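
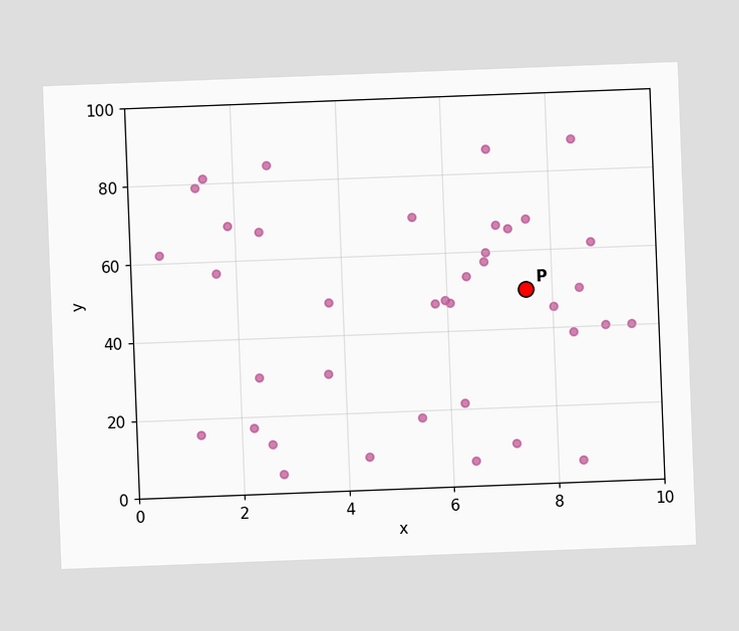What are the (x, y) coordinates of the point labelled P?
The chart is tilted about 2° counter-clockwise. Following the gridlines from P to each axis, P sits at (7.5, 50).

(7.5, 50)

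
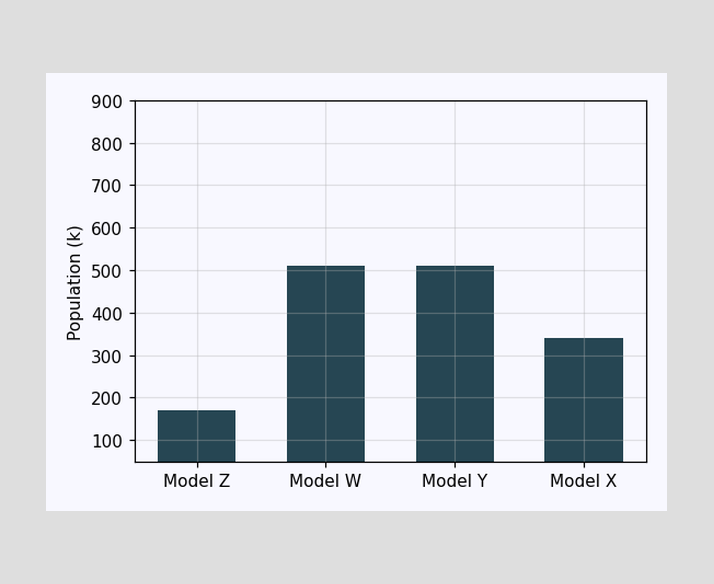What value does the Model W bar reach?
510k

Reading along the chart's y-axis, the Model W bar reaches 510k.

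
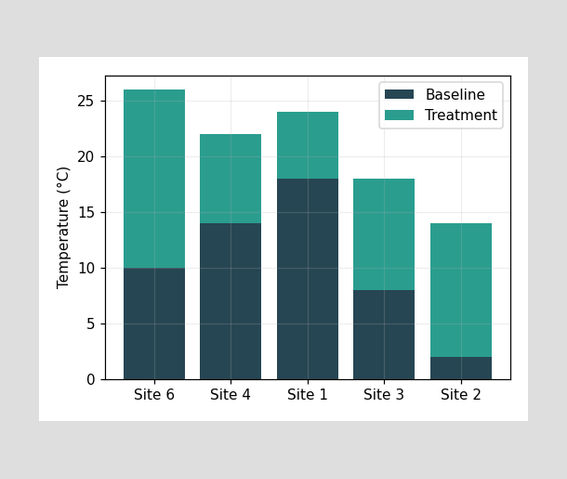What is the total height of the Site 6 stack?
The Site 6 stack's top reaches 26°C on the y-axis.

26°C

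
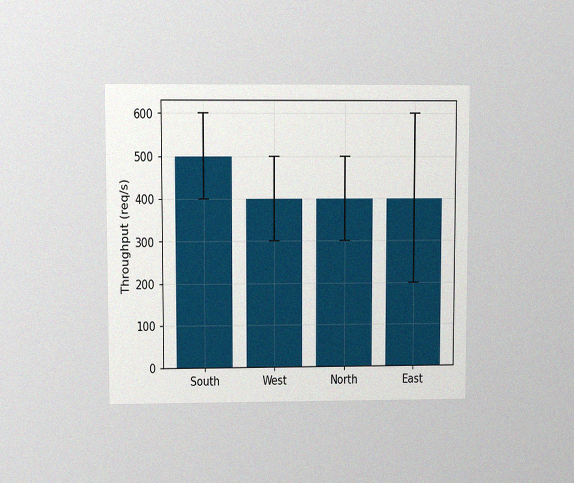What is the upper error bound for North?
The chart is viewed at a slight angle, with some photo noise. The North bar's upper whisker reaches 500req/s.

500req/s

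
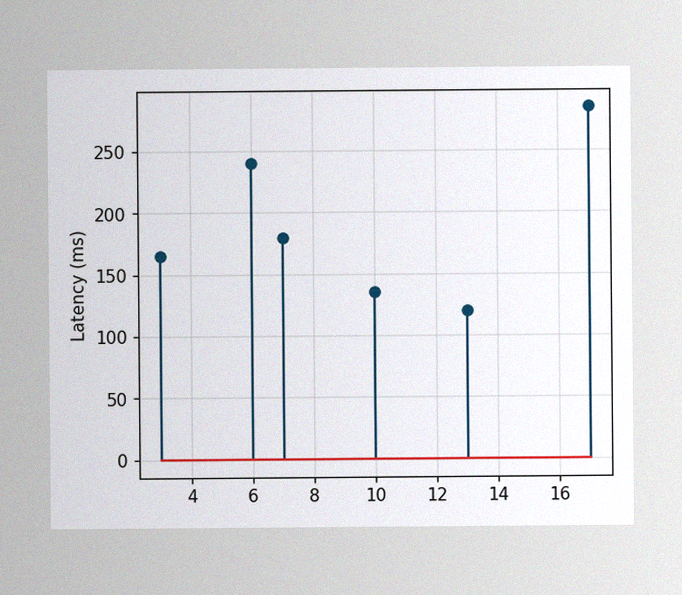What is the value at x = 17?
The image has some photo noise and uneven lighting. The stem at x=17 reaches 285ms.

285ms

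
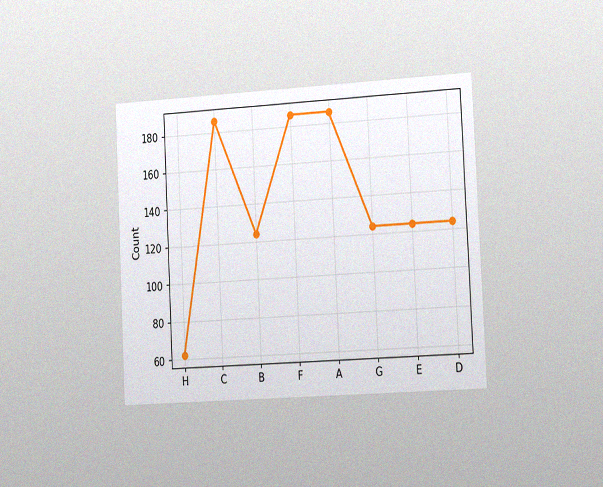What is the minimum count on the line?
The chart is tilted about 3° counter-clockwise and viewed slightly from the right, with some photo noise. The lowest point is at H, and reading across to the y-axis gives 62.

62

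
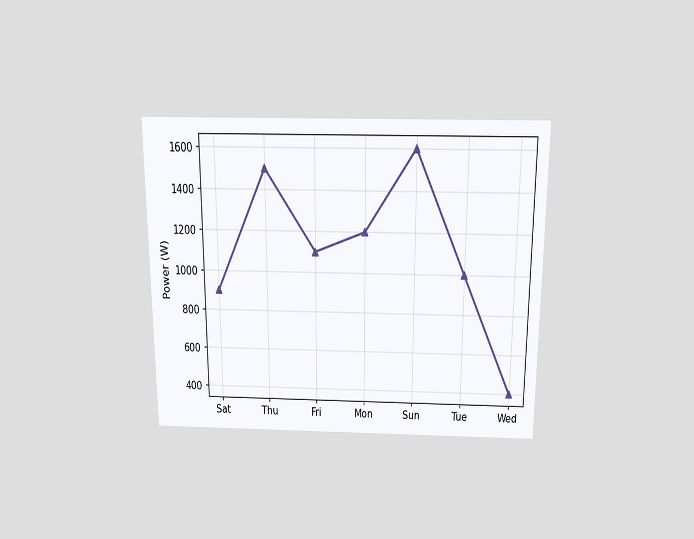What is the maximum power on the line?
1600W

The chart is viewed slightly from above. The highest point is at Sun, and reading across to the y-axis gives 1600W.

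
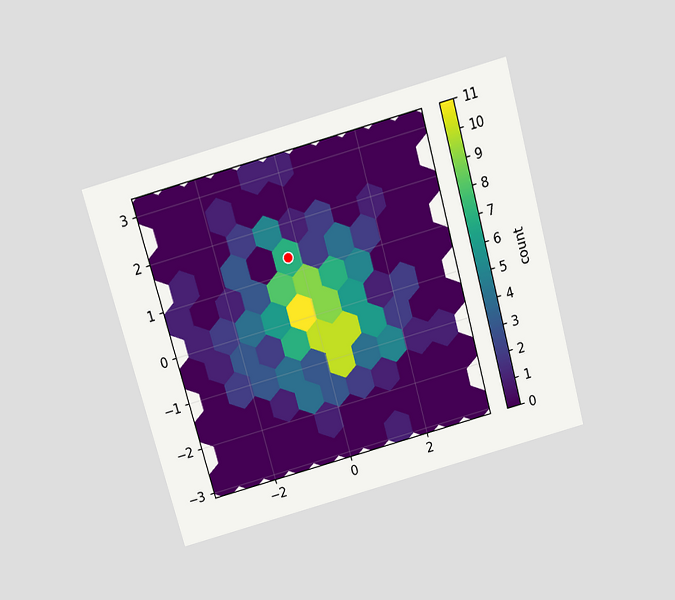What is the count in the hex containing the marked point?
7

The chart is tilted about 15° counter-clockwise and viewed slightly from above. The marked hex reads 7 on the colorbar.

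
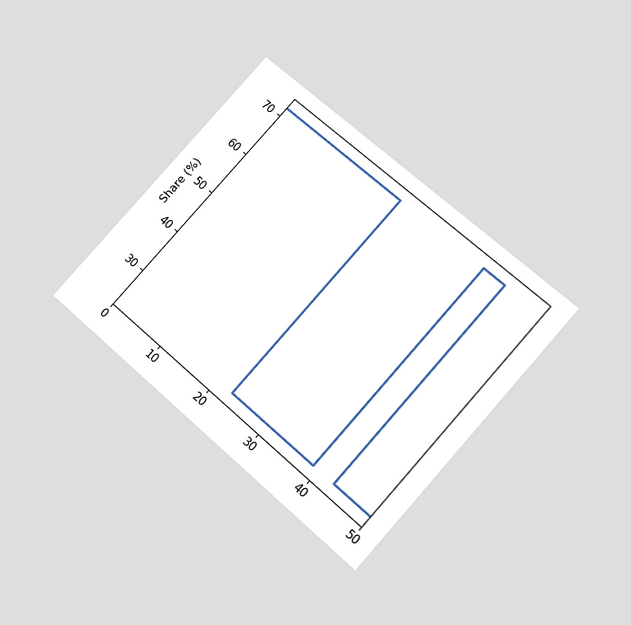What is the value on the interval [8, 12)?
72%

The chart is tilted about 42° clockwise and viewed slightly from below. On [8, 12) the step sits at 72%.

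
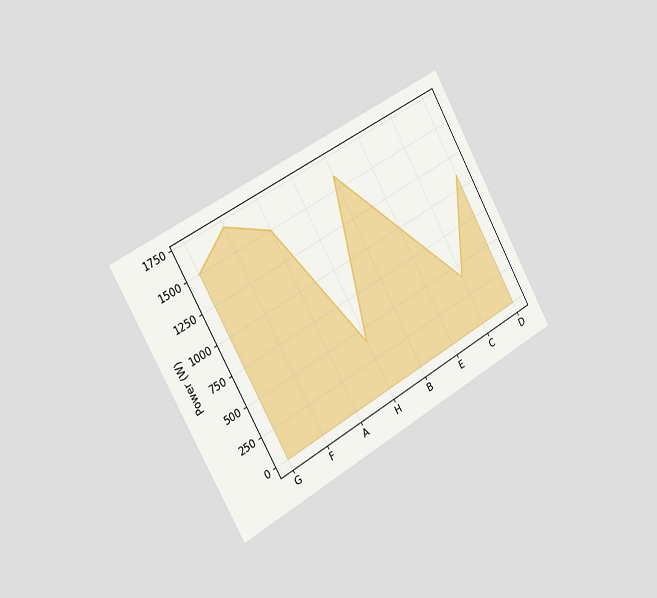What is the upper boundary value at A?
The chart is tilted about 29° counter-clockwise and viewed slightly from the left. At A the upper boundary is at 1500W.

1500W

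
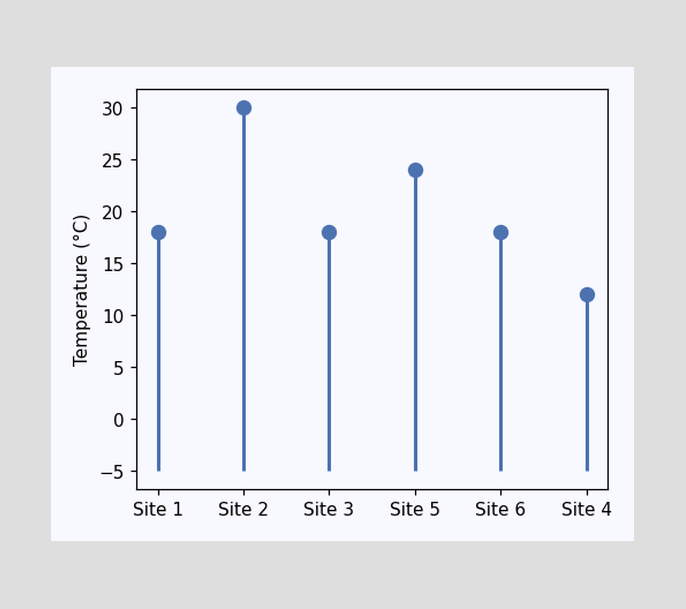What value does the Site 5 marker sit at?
The Site 5 marker sits at 24°C.

24°C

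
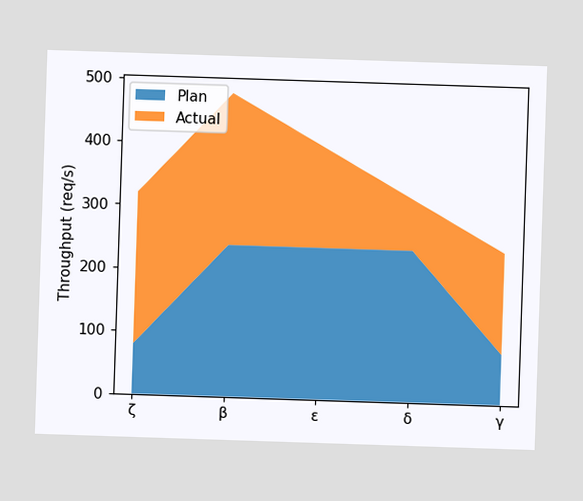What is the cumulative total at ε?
400req/s

The stacked total at ε reaches 400req/s.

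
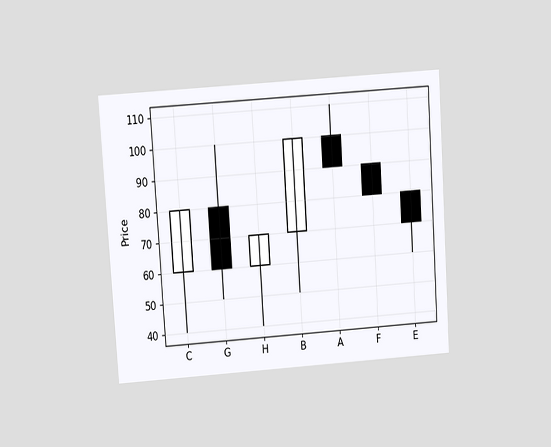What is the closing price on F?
80

The chart is tilted about 4° counter-clockwise and viewed at a slight angle. The F candle closes at 80.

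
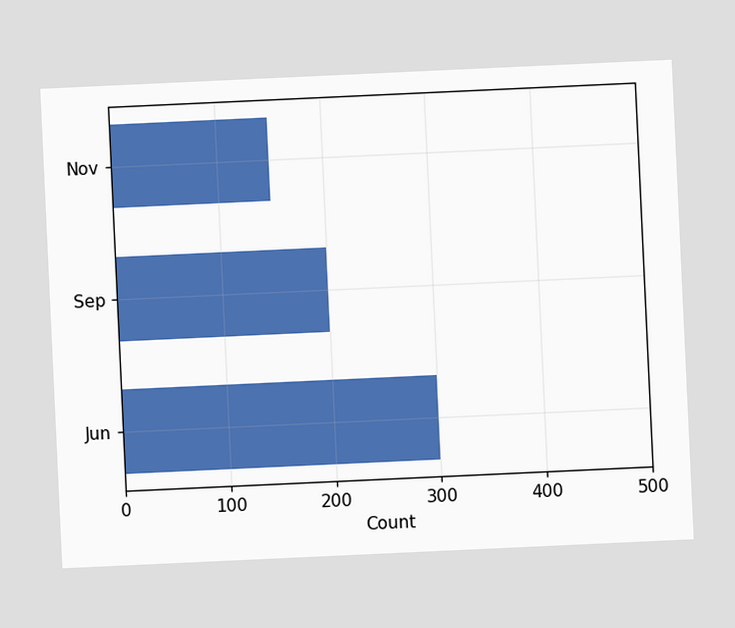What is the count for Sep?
The chart is tilted about 3° counter-clockwise. Reading along the chart's x-axis, the Sep bar reaches 200.

200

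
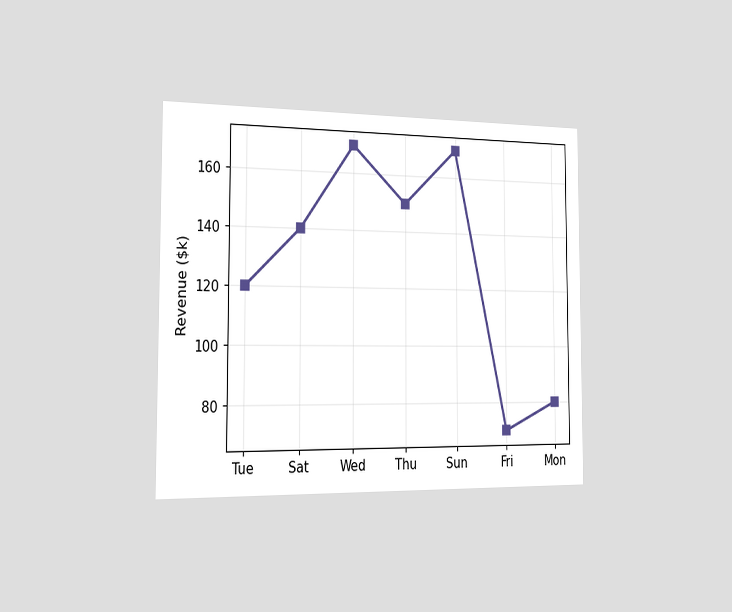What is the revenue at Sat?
The chart is viewed slightly from the left. At Sat, the line is at $140k.

$140k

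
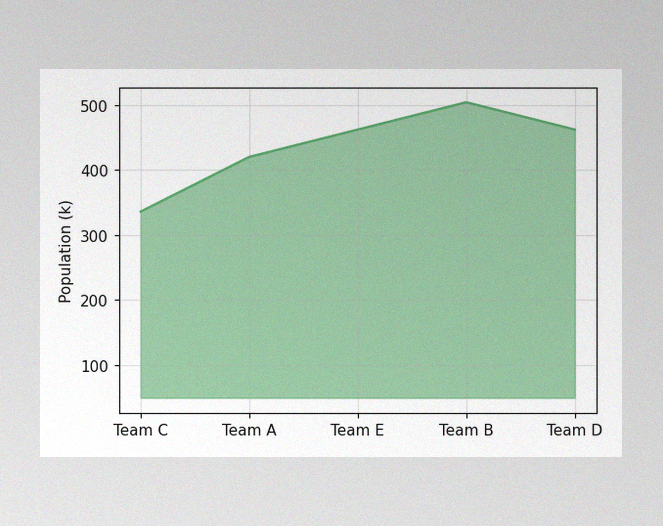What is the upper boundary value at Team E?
462k

The image has some photo noise and uneven lighting. At Team E the upper boundary is at 462k.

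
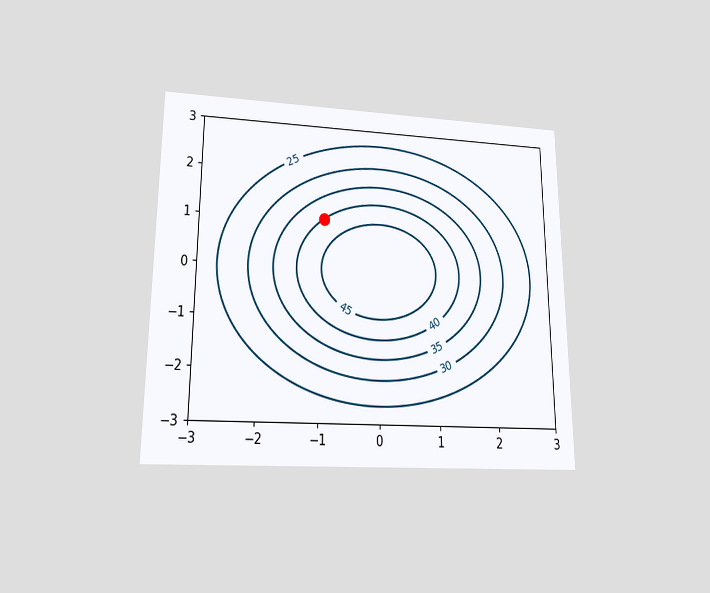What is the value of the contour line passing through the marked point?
The chart is viewed slightly from below. The marked point sits on the contour labelled 40.

40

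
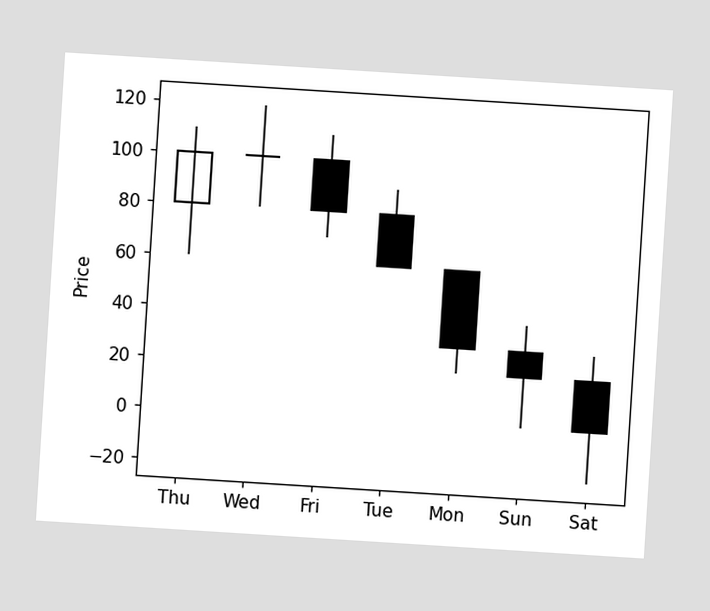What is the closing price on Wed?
100

The chart is tilted about 4° clockwise. The Wed candle closes at 100.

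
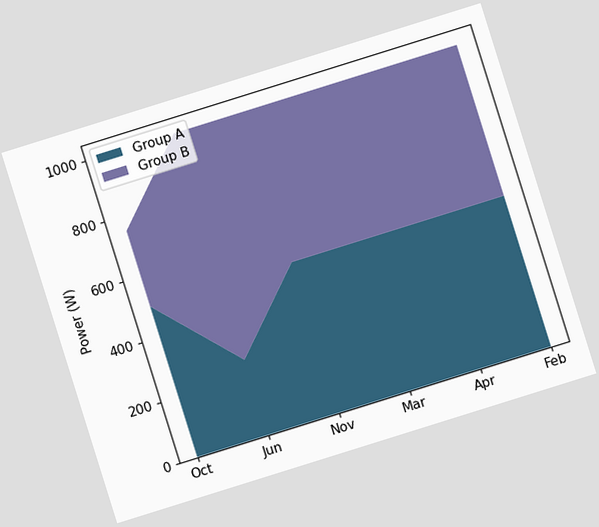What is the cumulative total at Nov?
The chart is tilted about 17° counter-clockwise. The stacked total at Nov reaches 1000W.

1000W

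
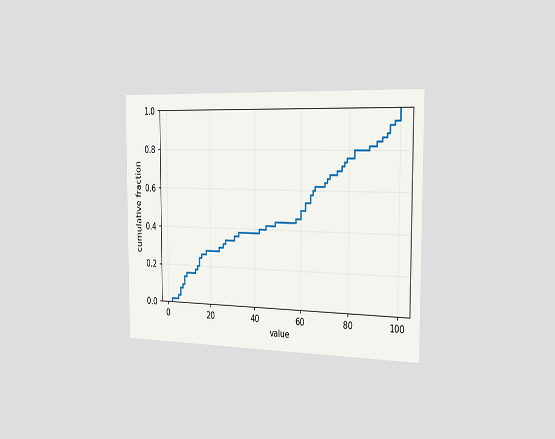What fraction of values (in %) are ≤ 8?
14%

The chart is viewed slightly from the right. At x=8 the ECDF step is at 14%.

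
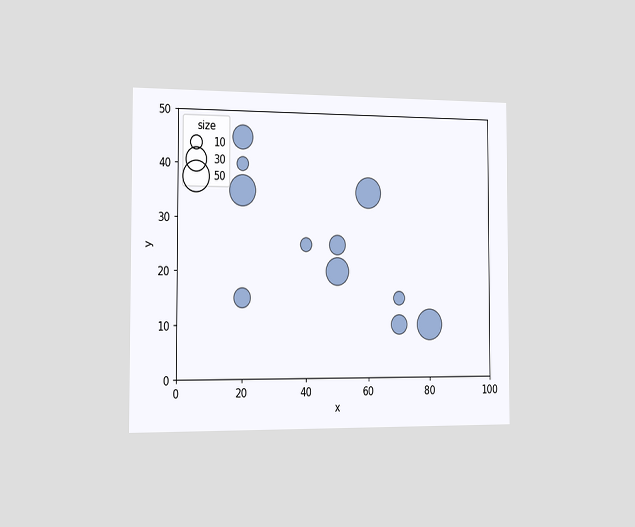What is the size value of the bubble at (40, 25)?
The chart is viewed slightly from the left. Matching the bubble at (40, 25) against the size legend gives 10.

10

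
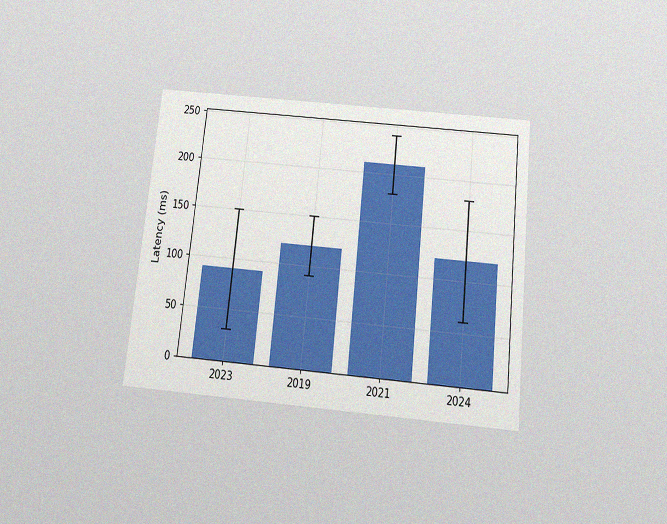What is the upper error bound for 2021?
240ms

The chart is tilted about 6° clockwise and viewed slightly from below, with some photo noise. The 2021 bar's upper whisker reaches 240ms.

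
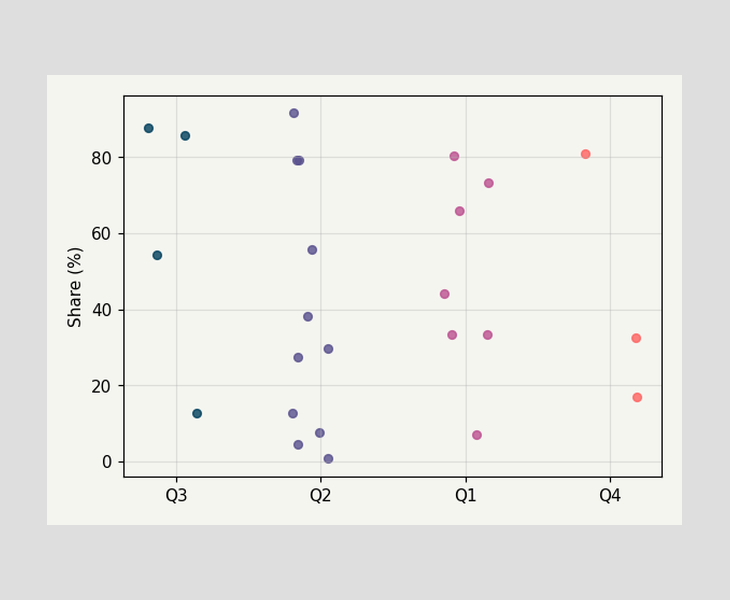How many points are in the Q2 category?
Counting the markers in the Q2 column gives 11.

11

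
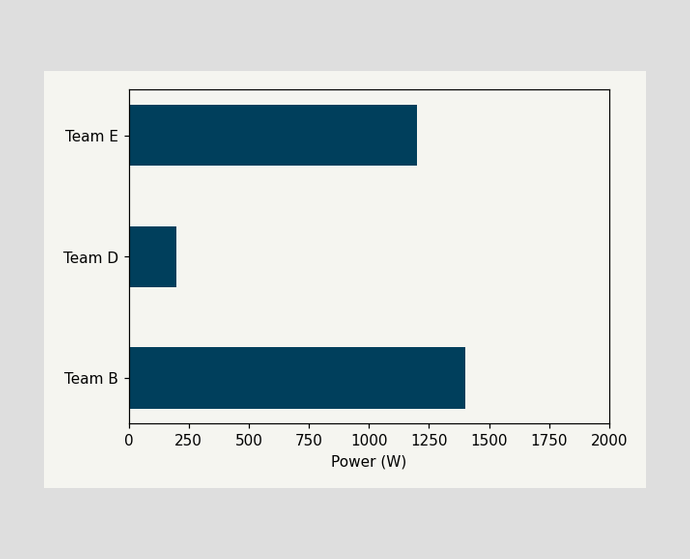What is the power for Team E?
1200W

Reading along the chart's x-axis, the Team E bar reaches 1200W.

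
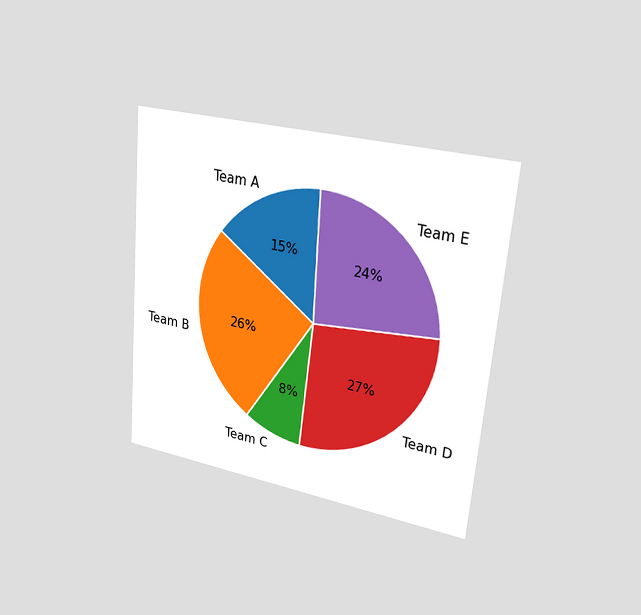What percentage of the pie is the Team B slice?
26%

The chart is tilted about 5° clockwise and viewed slightly from the right. The Team B slice takes up 26% of the pie.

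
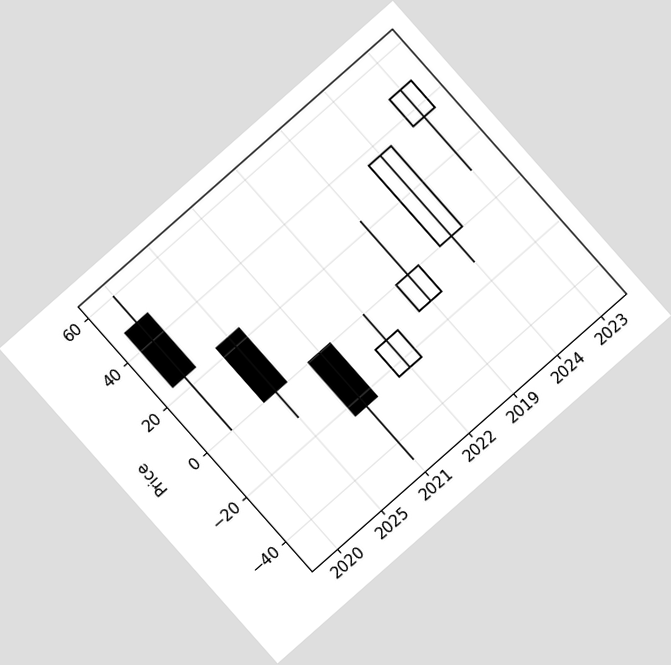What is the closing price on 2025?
The chart is tilted about 41° counter-clockwise. The 2025 candle closes at 0.

0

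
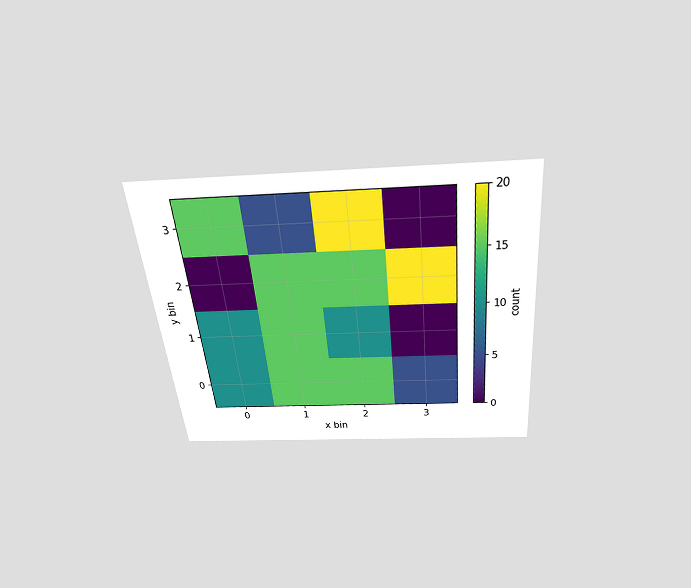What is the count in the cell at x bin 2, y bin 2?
15

The chart is tilted about 6° counter-clockwise and viewed slightly from above. Matching the cell (2, 2) against the colorbar gives 15.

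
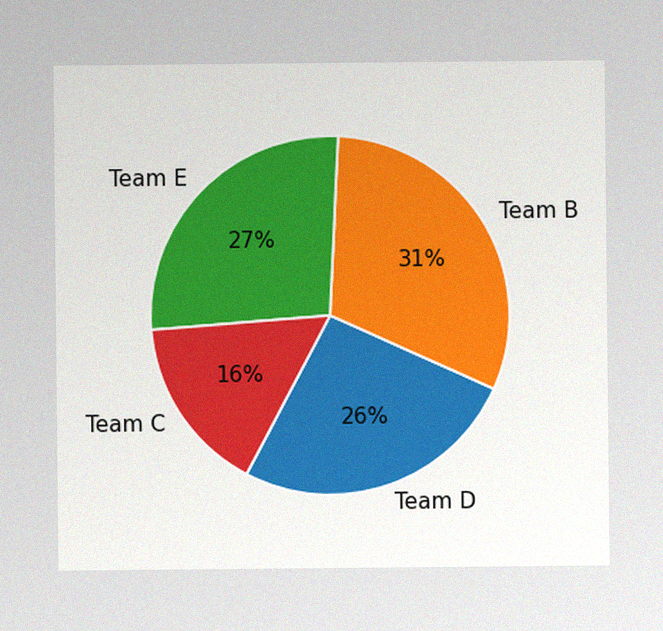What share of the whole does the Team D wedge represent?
The image has some photo noise and uneven lighting. The Team D slice takes up 26% of the pie.

26%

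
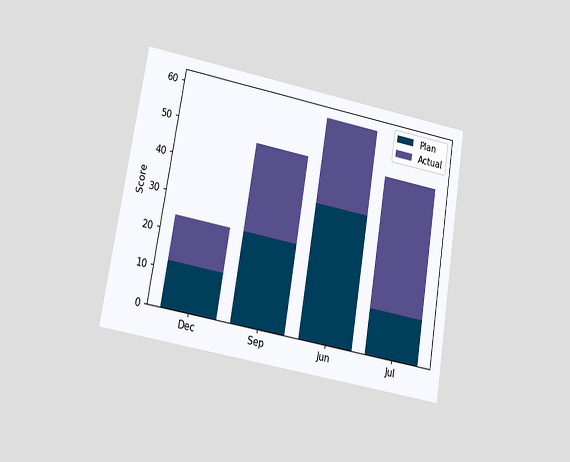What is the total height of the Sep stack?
48

The chart is tilted about 9° clockwise and viewed at a slight angle. The Sep stack's top reaches 48 on the y-axis.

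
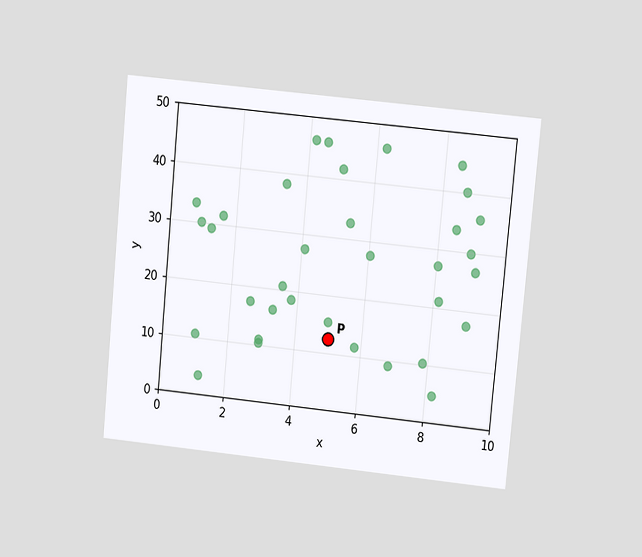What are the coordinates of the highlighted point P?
(5, 12.5)

The chart is tilted about 5° clockwise and viewed at a slight angle. Following the gridlines from P to each axis, P sits at (5, 12.5).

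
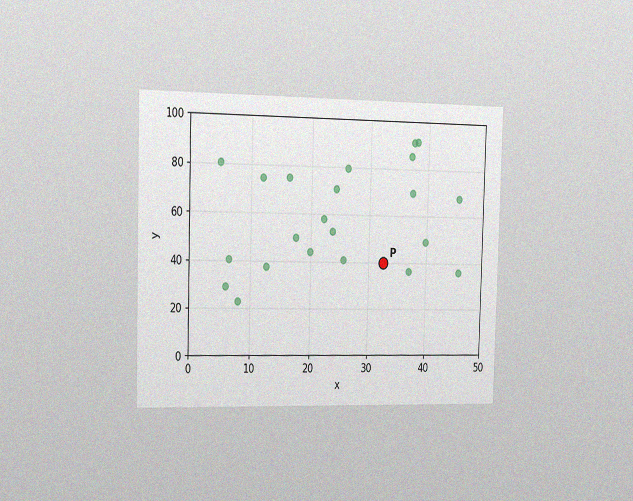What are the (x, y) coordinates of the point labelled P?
The chart is viewed slightly from the left, with some photo noise. Following the gridlines from P to each axis, P sits at (32.5, 40).

(32.5, 40)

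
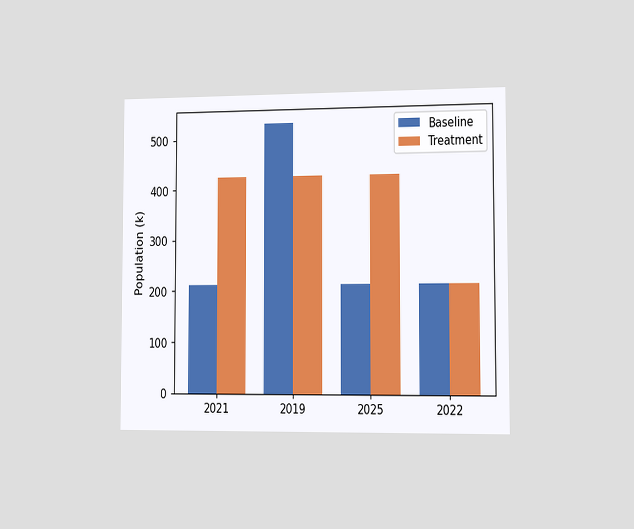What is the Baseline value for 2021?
The chart is viewed slightly from the right. The Baseline bar at 2021 reaches 212k on the y-axis.

212k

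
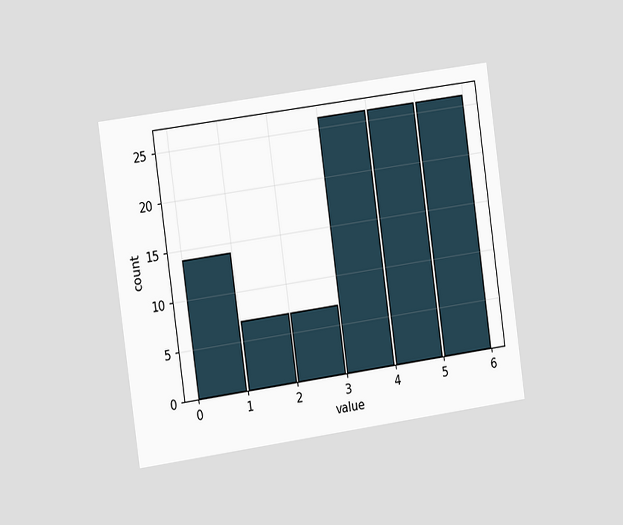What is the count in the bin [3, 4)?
The chart is tilted about 8° counter-clockwise and viewed slightly from the left. The [3, 4) bin has height 26.

26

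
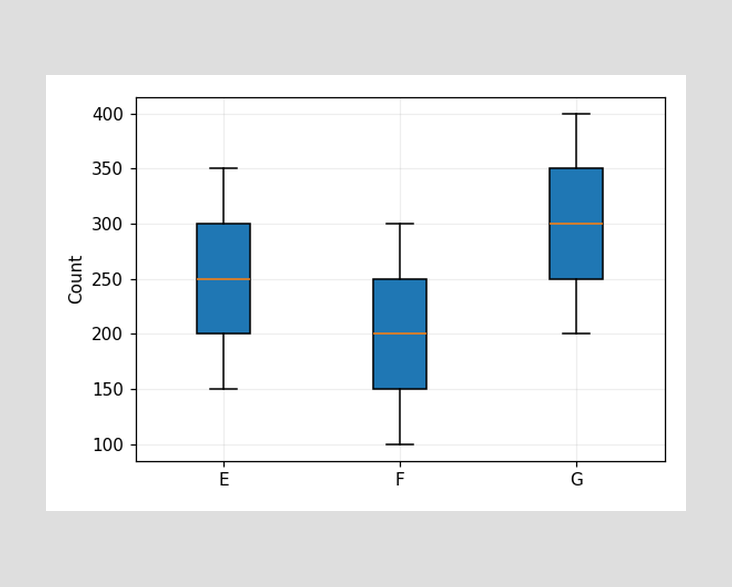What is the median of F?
200

The median line in the F box sits at 200.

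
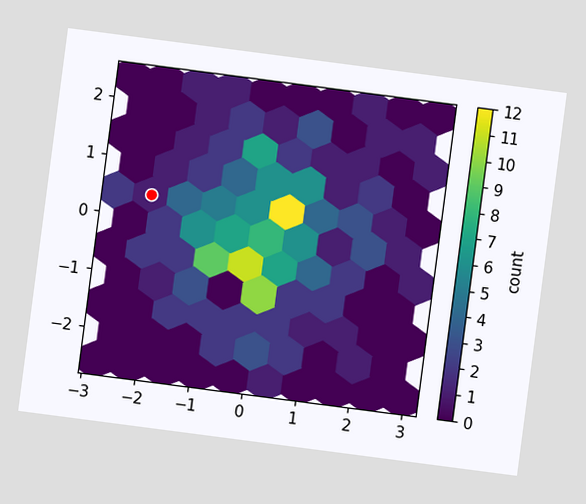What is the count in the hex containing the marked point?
1

The chart is tilted about 7° clockwise. The marked hex reads 1 on the colorbar.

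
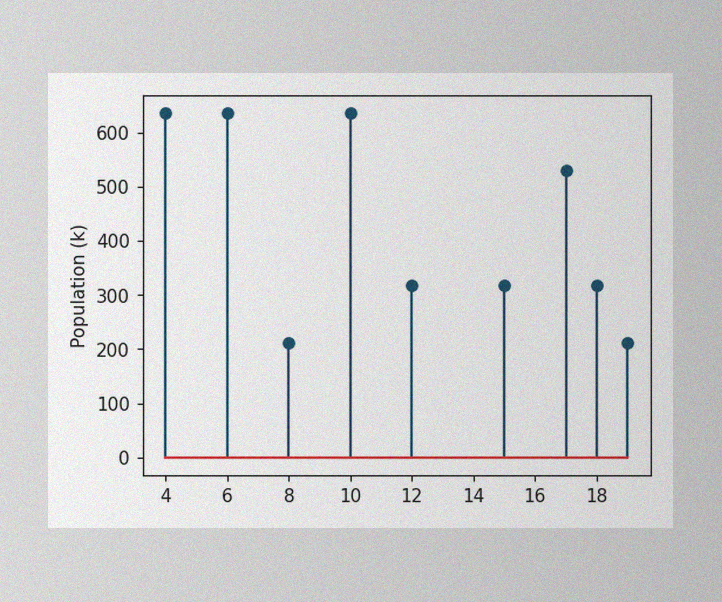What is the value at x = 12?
318k

The image has some photo noise and uneven lighting. The stem at x=12 reaches 318k.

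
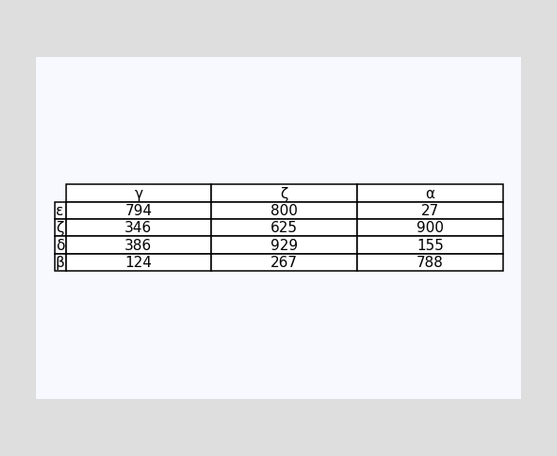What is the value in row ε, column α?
27

The (ε, α) cell reads 27.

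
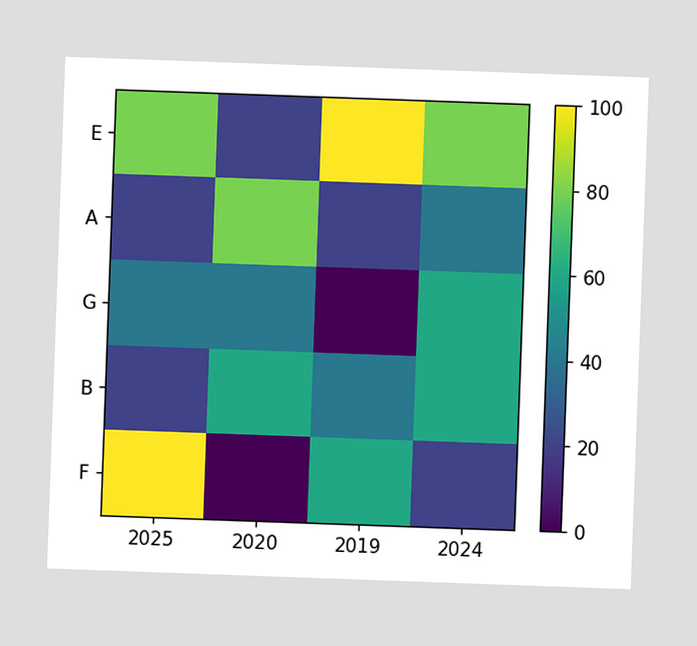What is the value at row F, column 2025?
100

The chart is tilted about 2° clockwise. Matching cell (F, 2025) against the colorbar gives 100.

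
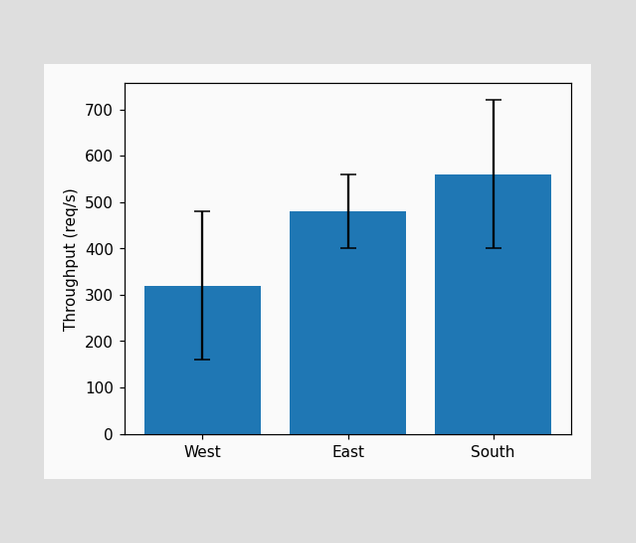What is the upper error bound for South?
720req/s

The South bar's upper whisker reaches 720req/s.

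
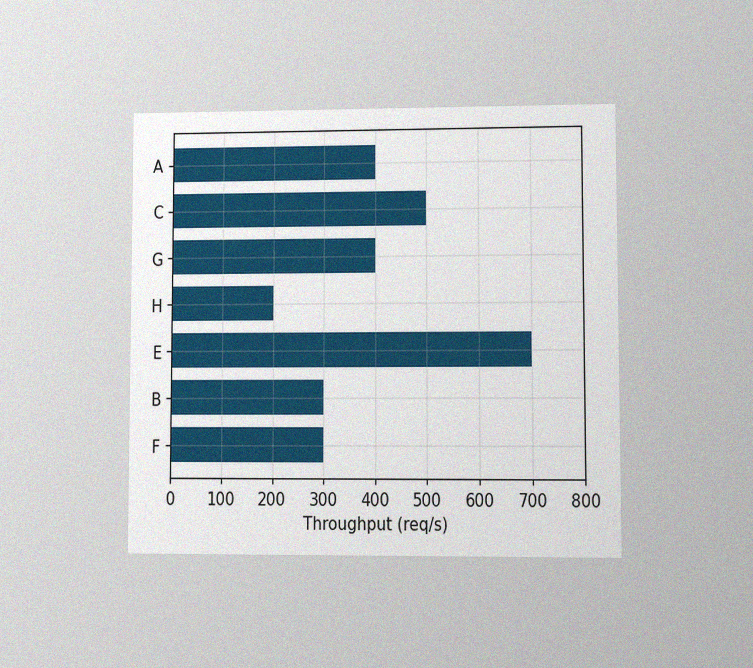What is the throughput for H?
The chart is viewed at a slight angle, with some photo noise. Reading along the chart's x-axis, the H bar reaches 200req/s.

200req/s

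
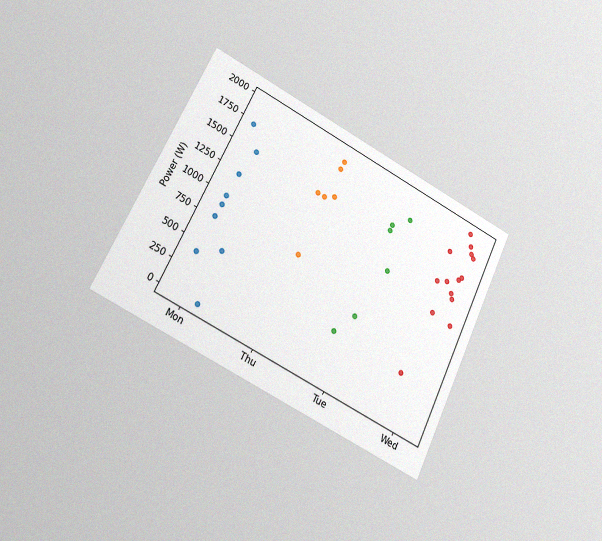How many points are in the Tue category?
The chart is tilted about 26° clockwise and viewed slightly from the left, with some photo noise. Counting the markers in the Tue column gives 6.

6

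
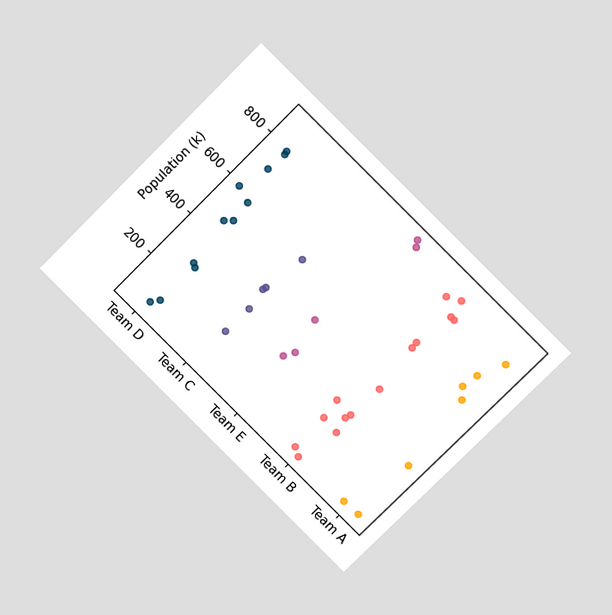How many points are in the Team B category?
14

The chart is tilted about 45° clockwise and viewed at a slight angle. Counting the markers in the Team B column gives 14.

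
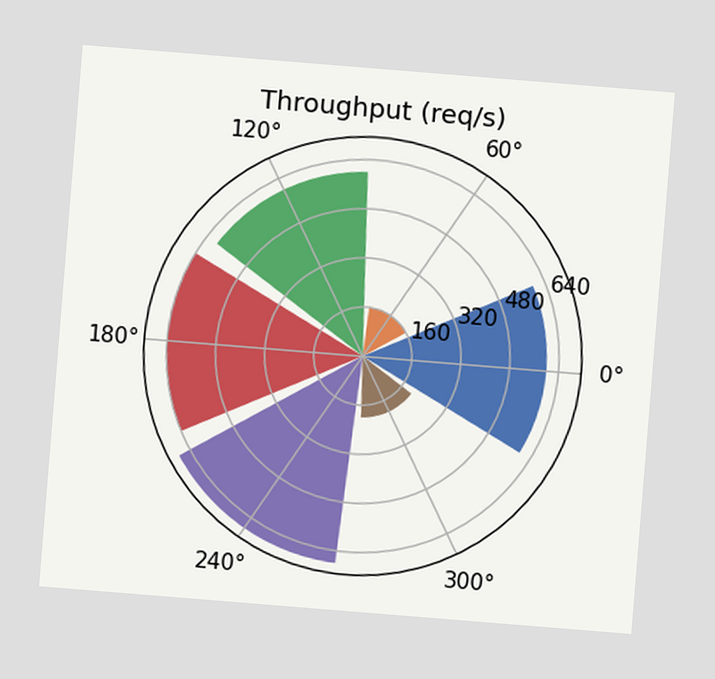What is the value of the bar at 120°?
The chart is tilted about 5° clockwise. The bar at 120° reaches 600req/s on the radial axis.

600req/s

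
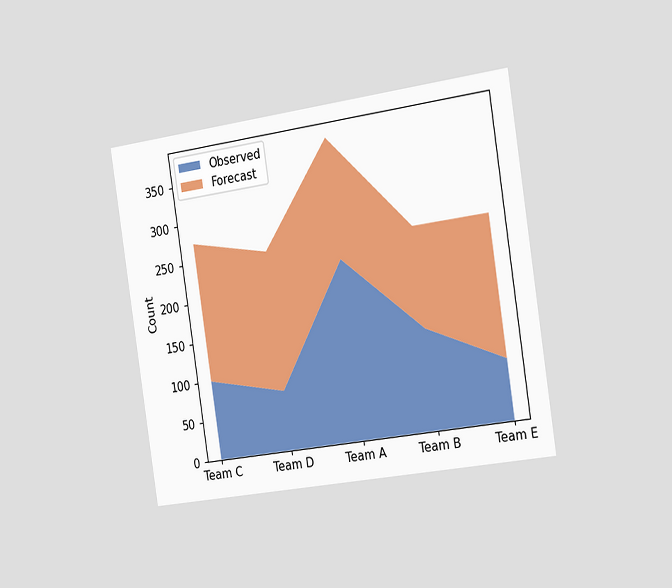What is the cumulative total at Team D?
The chart is tilted about 9° counter-clockwise and viewed slightly from the right. The stacked total at Team D reaches 250.

250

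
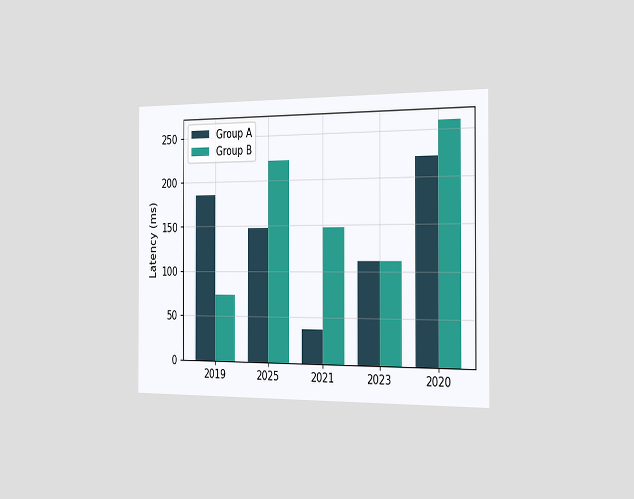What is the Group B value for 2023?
The chart is viewed slightly from the right. The Group B bar at 2023 reaches 111ms on the y-axis.

111ms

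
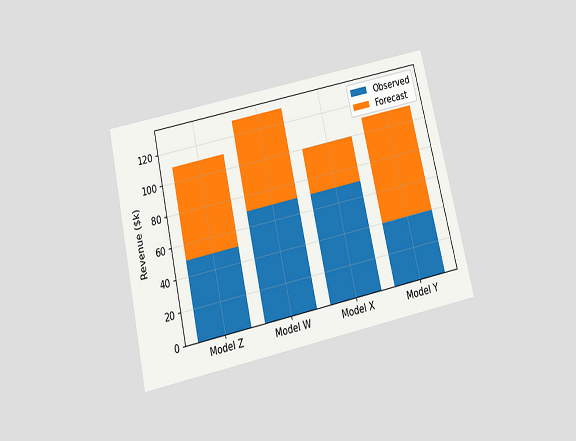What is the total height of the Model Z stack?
The chart is tilted about 13° counter-clockwise and viewed slightly from below. The Model Z stack's top reaches $110k on the y-axis.

$110k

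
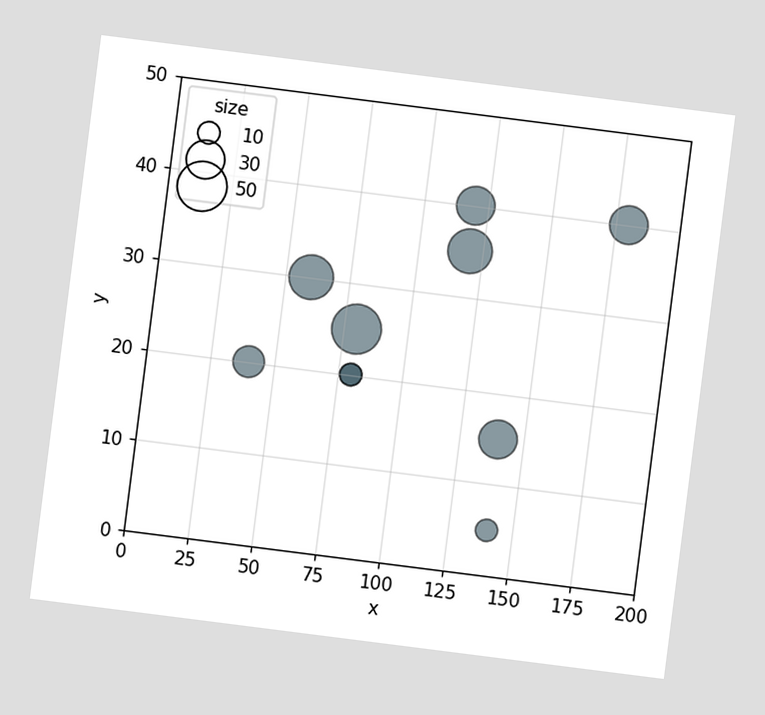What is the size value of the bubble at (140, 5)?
10

The chart is tilted about 7° clockwise. Matching the bubble at (140, 5) against the size legend gives 10.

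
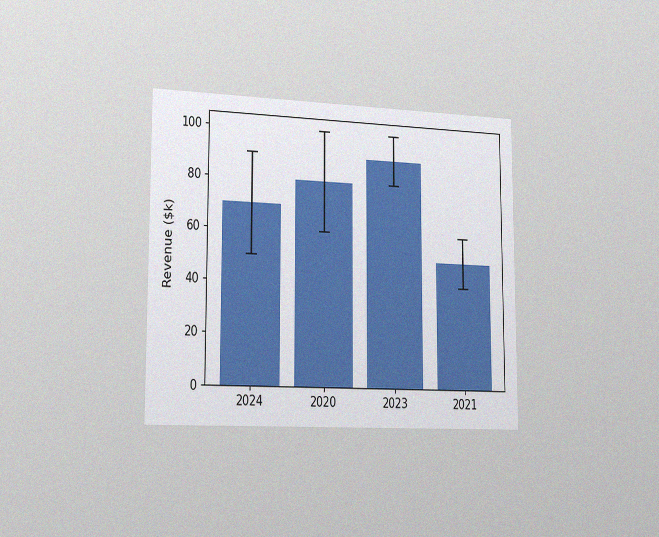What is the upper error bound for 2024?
$90k

The chart is viewed slightly from the left, with some photo noise. The 2024 bar's upper whisker reaches $90k.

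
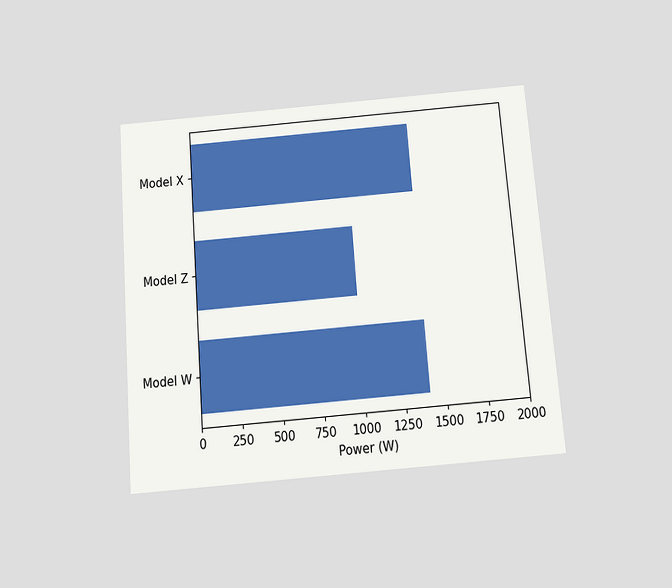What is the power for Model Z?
The chart is tilted about 5° counter-clockwise and viewed slightly from below. Reading along the chart's x-axis, the Model Z bar reaches 1000W.

1000W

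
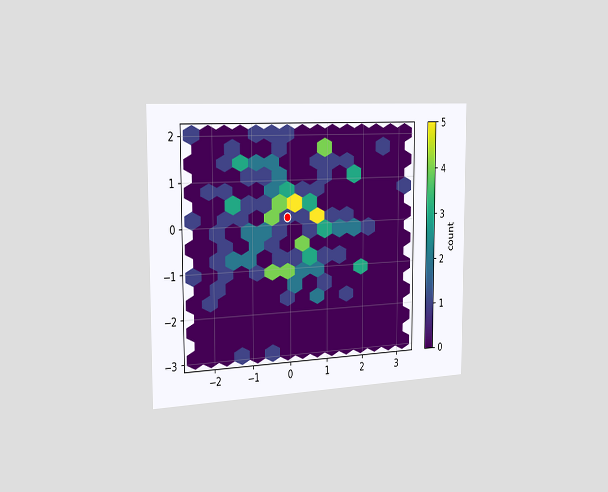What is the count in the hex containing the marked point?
1

The chart is viewed slightly from the left. The marked hex reads 1 on the colorbar.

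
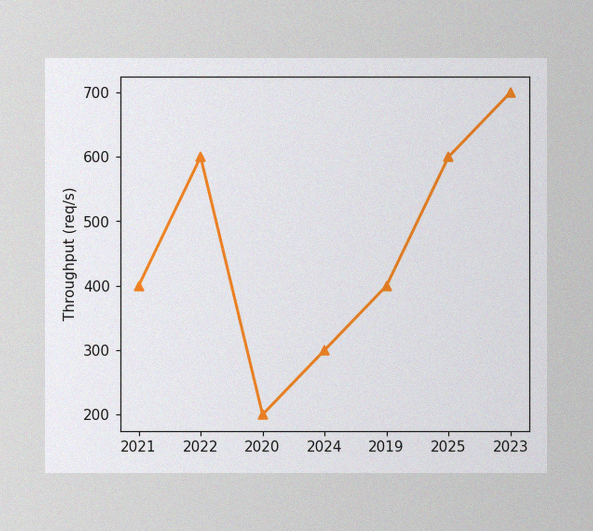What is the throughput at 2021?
400req/s

The image has some photo noise and uneven lighting. At 2021, the line is at 400req/s.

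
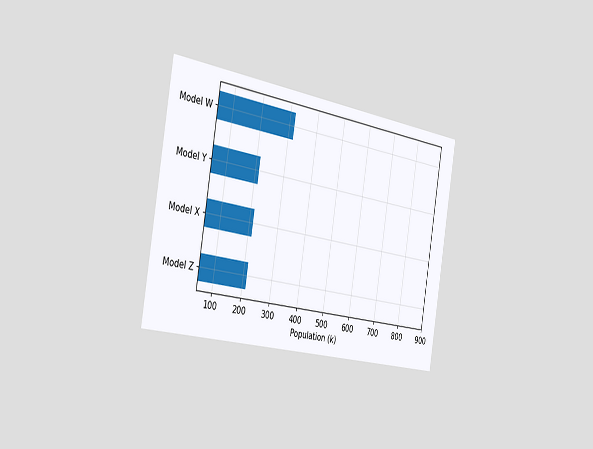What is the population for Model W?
The chart is tilted about 9° clockwise and viewed slightly from the left. Reading along the chart's x-axis, the Model W bar reaches 318k.

318k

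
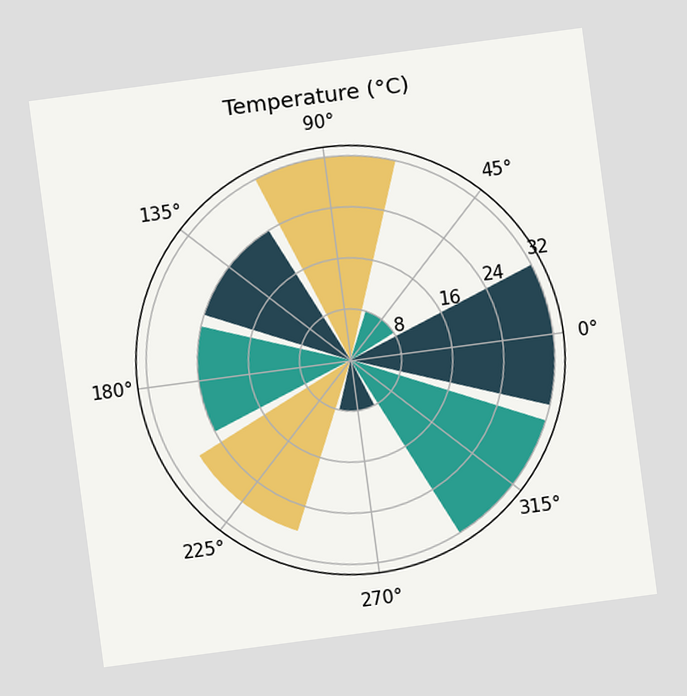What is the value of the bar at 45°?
8°C

The chart is tilted about 8° counter-clockwise. The bar at 45° reaches 8°C on the radial axis.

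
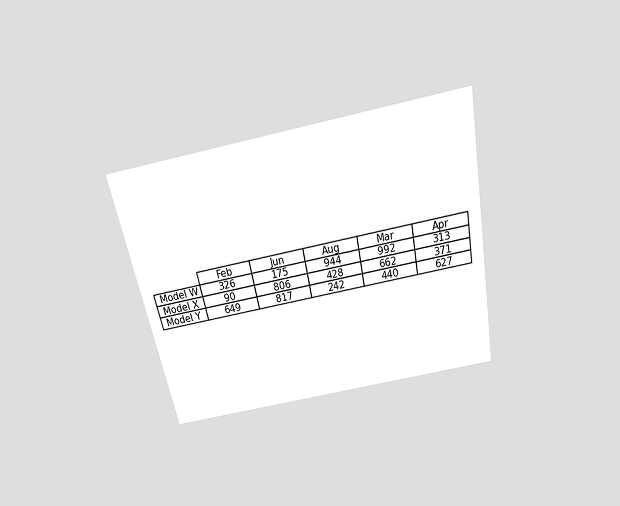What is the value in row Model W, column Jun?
The chart is tilted about 11° counter-clockwise and viewed slightly from above. The (Model W, Jun) cell reads 175.

175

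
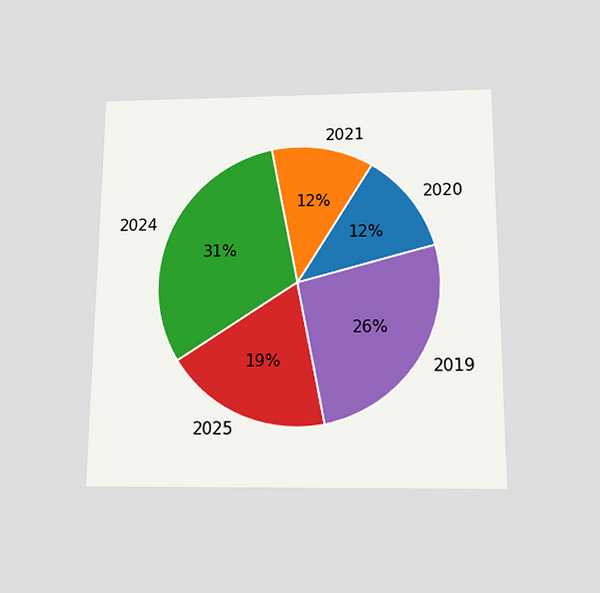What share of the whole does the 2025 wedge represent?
The chart is viewed slightly from below. The 2025 slice takes up 19% of the pie.

19%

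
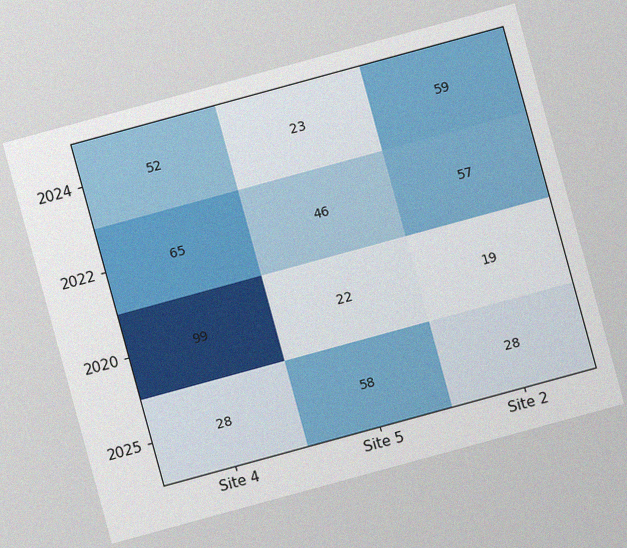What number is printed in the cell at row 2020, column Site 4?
99

The chart is tilted about 15° counter-clockwise, with some photo noise. The (2020, Site 4) cell reads 99.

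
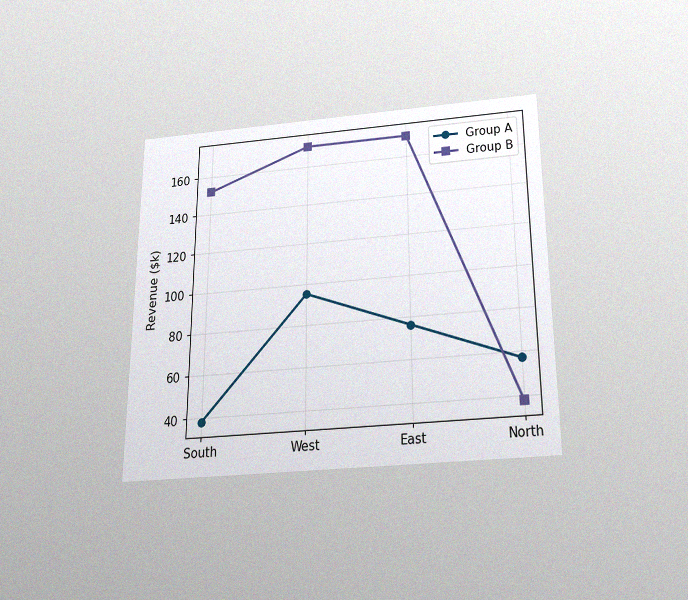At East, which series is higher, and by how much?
The chart is viewed slightly from below, with some photo noise. At East, Group B sits above the other line by $95k.

Group B, by $95k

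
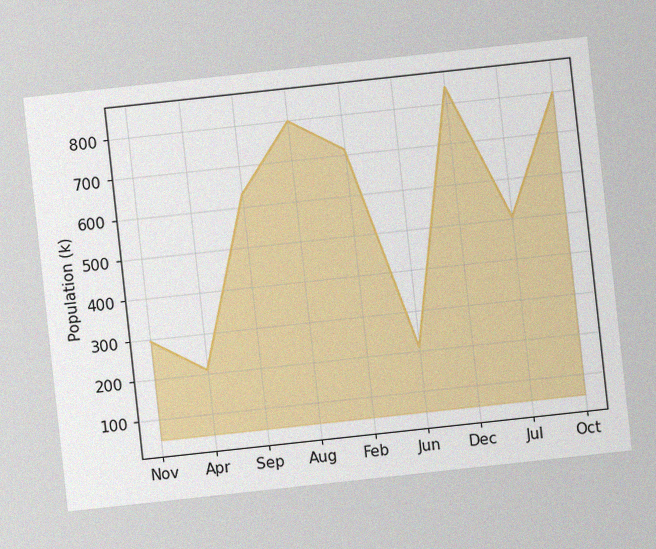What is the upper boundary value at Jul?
504k

The chart is tilted about 6° counter-clockwise, with some photo noise. At Jul the upper boundary is at 504k.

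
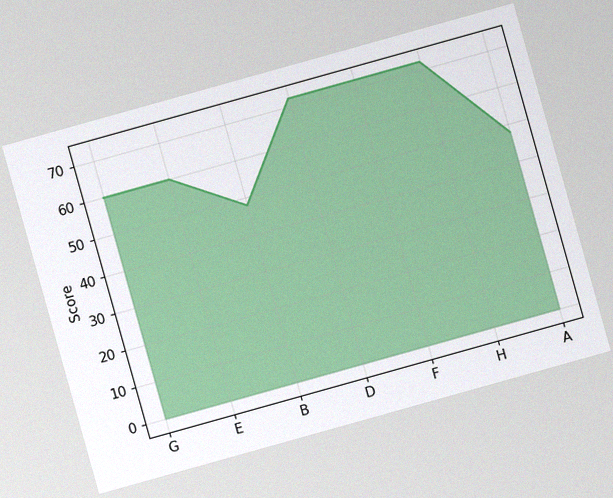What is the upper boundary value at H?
72

The chart is tilted about 16° counter-clockwise, with some photo noise. At H the upper boundary is at 72.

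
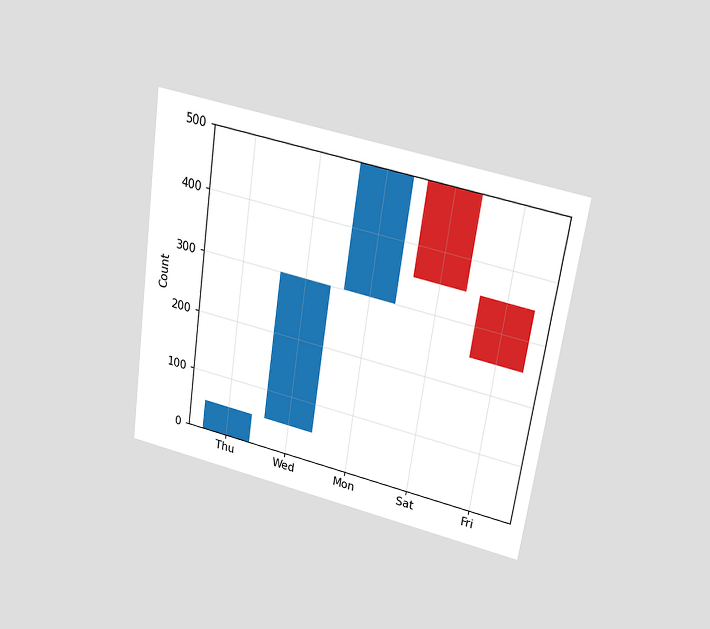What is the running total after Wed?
300

The chart is tilted about 8° clockwise and viewed slightly from above. After Wed the running total reaches 300.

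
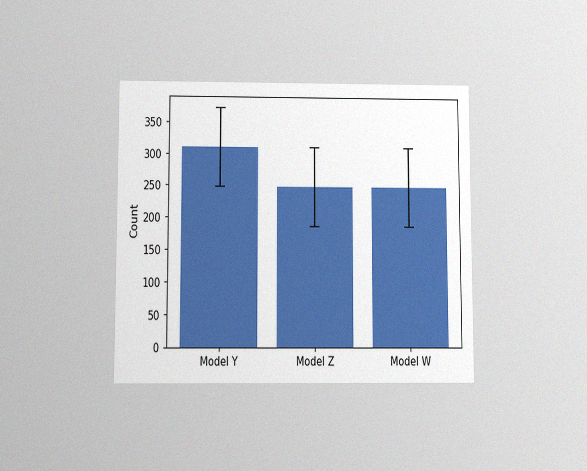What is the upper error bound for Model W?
310

The chart is viewed slightly from below, with some photo noise. The Model W bar's upper whisker reaches 310.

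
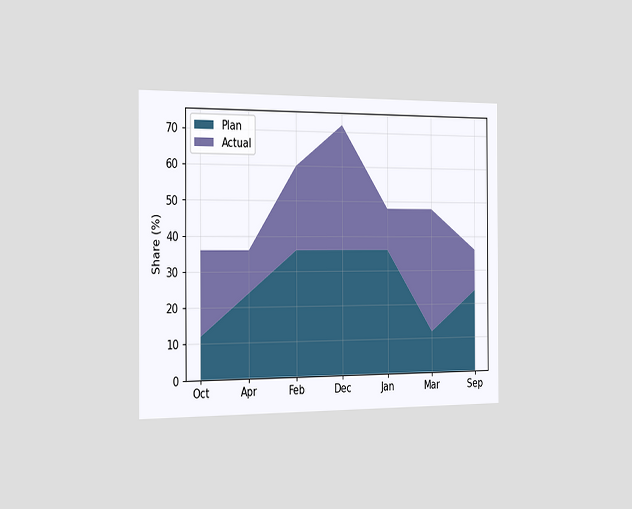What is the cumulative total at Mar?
48%

The chart is viewed slightly from the left. The stacked total at Mar reaches 48%.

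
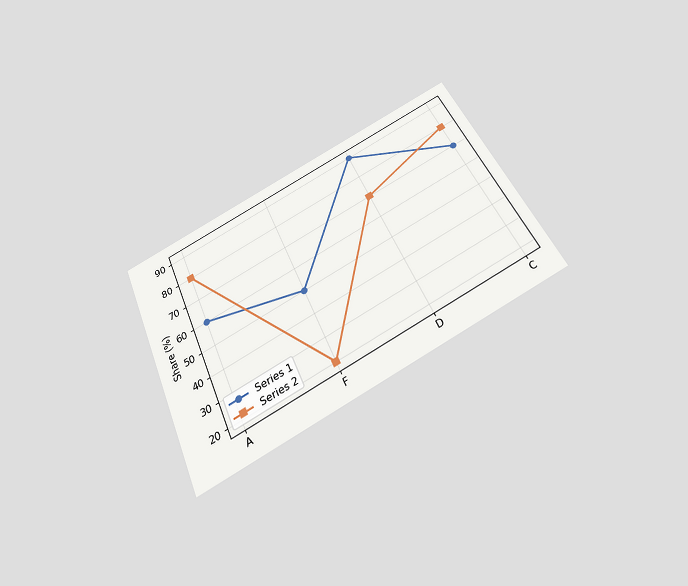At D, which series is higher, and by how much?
The chart is tilted about 25° counter-clockwise and viewed slightly from below. At D, Series 1 sits above the other line by 20%.

Series 1, by 20%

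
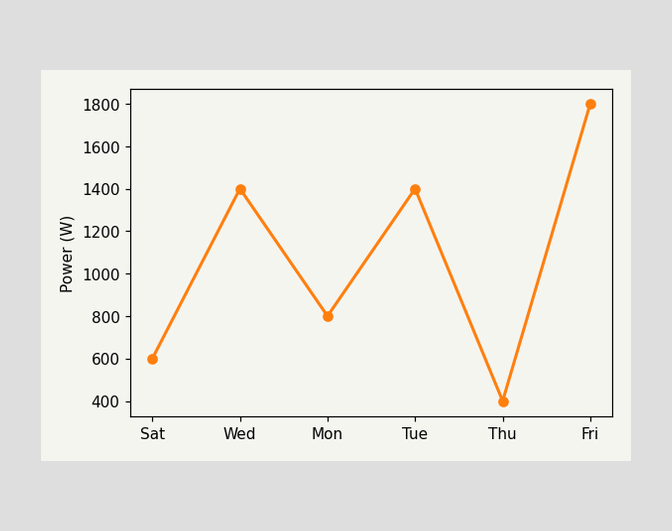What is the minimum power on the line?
400W

The lowest point is at Thu, and reading across to the y-axis gives 400W.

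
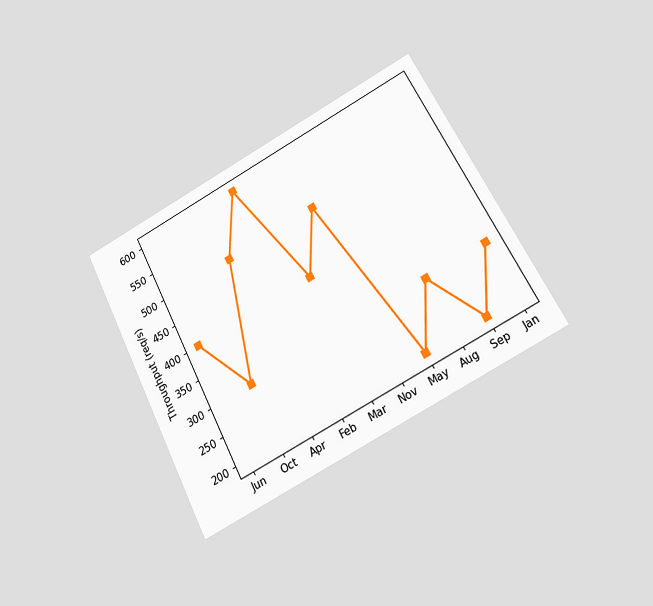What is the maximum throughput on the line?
The chart is tilted about 28° counter-clockwise and viewed at a slight angle. The highest point is at Feb, and reading across to the y-axis gives 600req/s.

600req/s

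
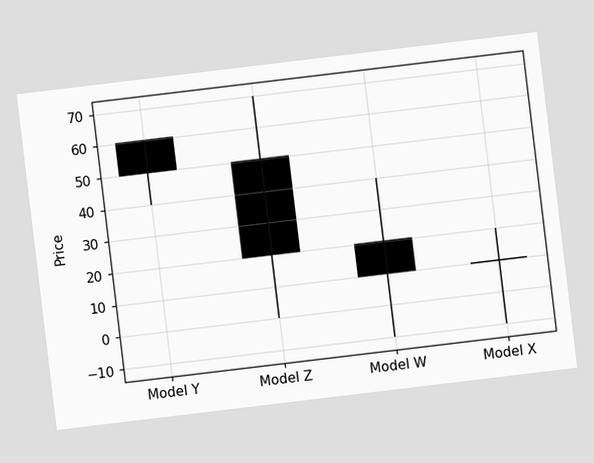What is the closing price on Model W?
10

The chart is tilted about 7° counter-clockwise. The Model W candle closes at 10.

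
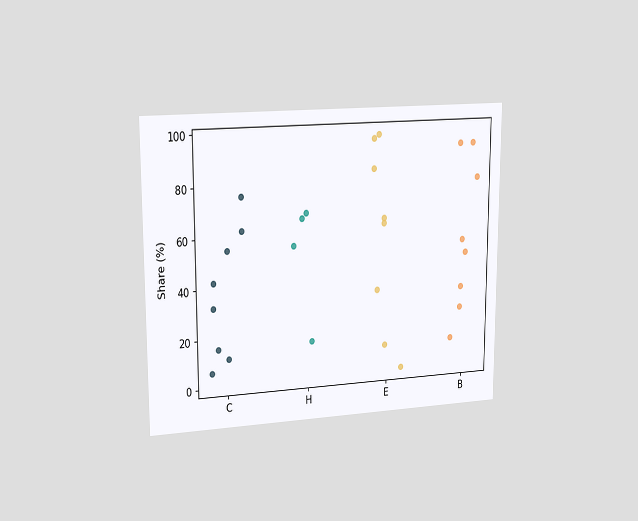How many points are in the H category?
The chart is viewed slightly from the left. Counting the markers in the H column gives 4.

4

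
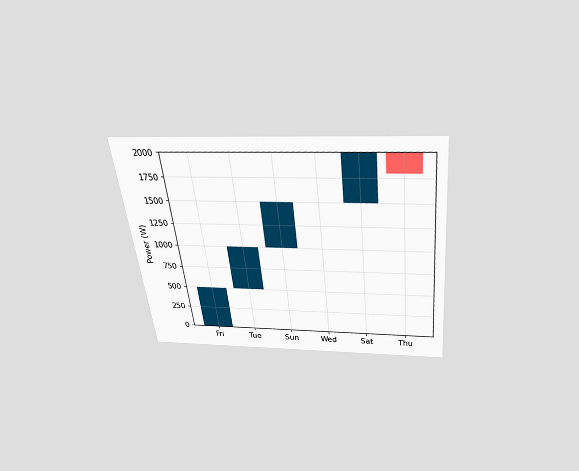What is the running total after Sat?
2000W

The chart is tilted about 6° counter-clockwise and viewed slightly from above. After Sat the running total reaches 2000W.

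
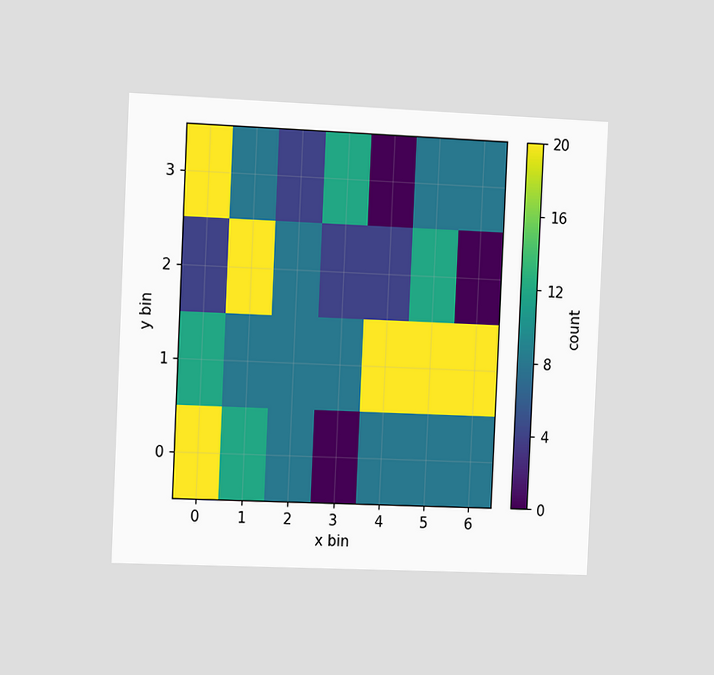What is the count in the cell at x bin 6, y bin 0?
8

The chart is tilted about 3° clockwise and viewed slightly from the left. Matching the cell (6, 0) against the colorbar gives 8.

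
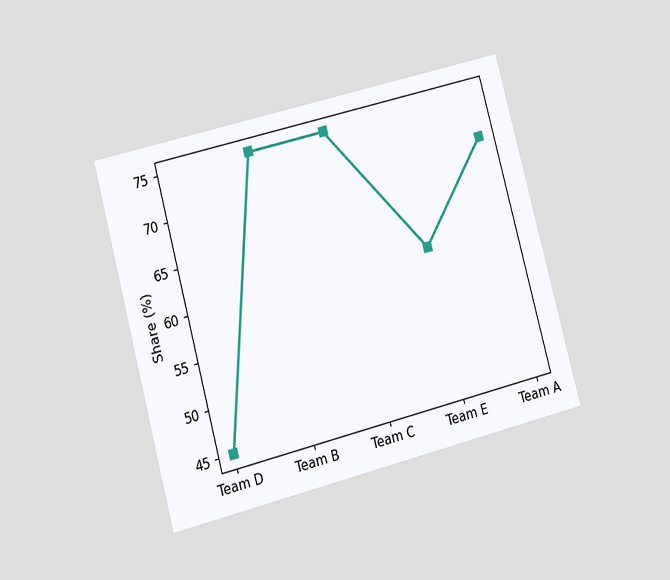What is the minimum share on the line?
45%

The chart is tilted about 15° counter-clockwise and viewed at a slight angle. The lowest point is at Team D, and reading across to the y-axis gives 45%.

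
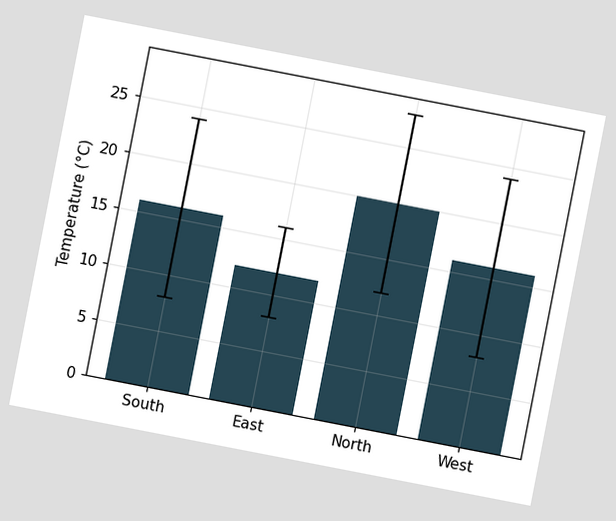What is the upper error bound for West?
24°C

The chart is tilted about 11° clockwise. The West bar's upper whisker reaches 24°C.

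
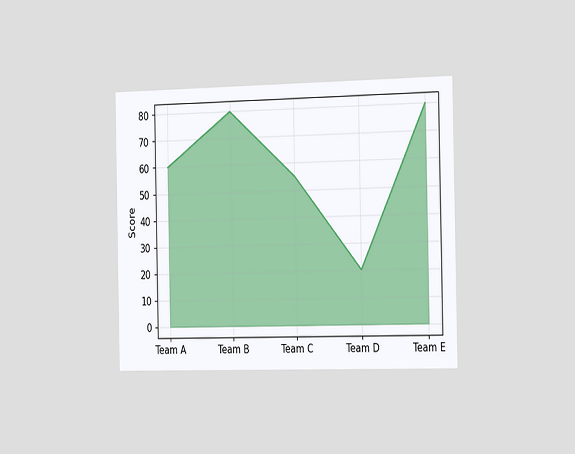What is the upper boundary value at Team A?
The chart is viewed slightly from the right. At Team A the upper boundary is at 60.

60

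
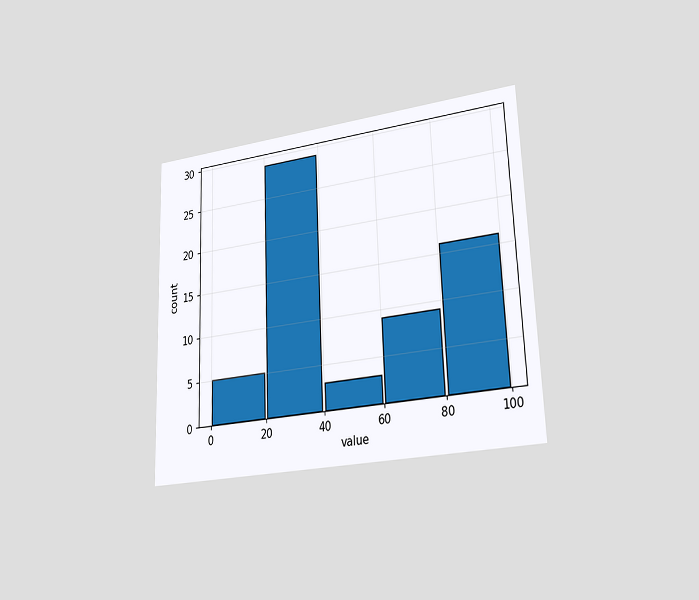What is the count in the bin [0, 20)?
The chart is tilted about 2° counter-clockwise and viewed slightly from the right. The [0, 20) bin has height 5.

5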